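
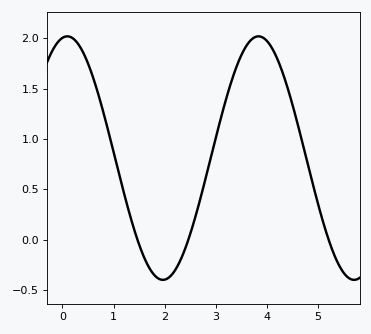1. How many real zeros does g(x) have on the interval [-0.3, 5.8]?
3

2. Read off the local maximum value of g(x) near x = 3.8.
2.02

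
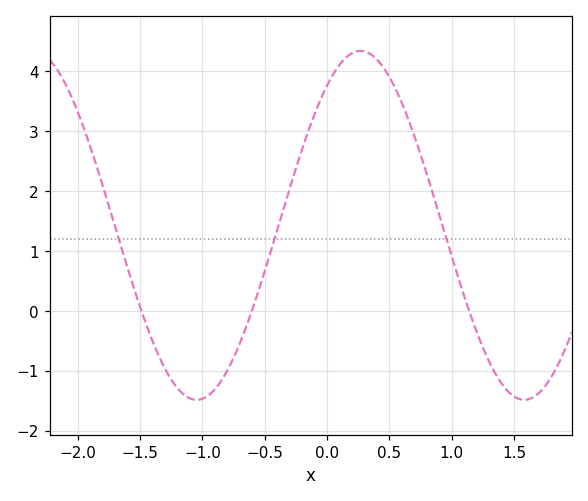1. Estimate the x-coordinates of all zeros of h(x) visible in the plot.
-1.49, -0.604, 1.14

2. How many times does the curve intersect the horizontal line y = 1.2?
3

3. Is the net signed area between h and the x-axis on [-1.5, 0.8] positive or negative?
positive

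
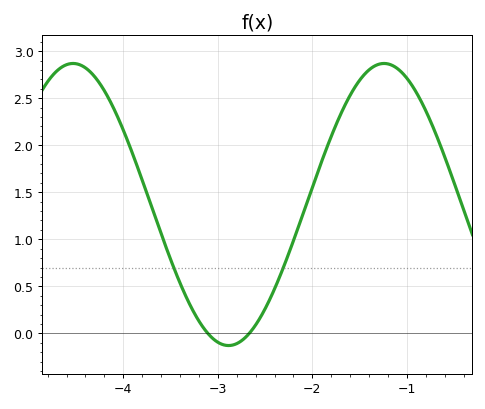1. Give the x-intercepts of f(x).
-3.1, -2.7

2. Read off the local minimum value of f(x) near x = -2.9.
-0.15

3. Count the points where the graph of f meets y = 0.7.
2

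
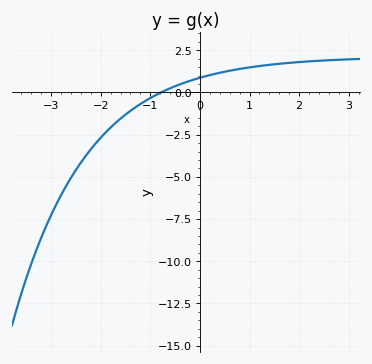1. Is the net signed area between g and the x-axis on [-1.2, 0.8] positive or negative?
positive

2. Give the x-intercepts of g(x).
-0.784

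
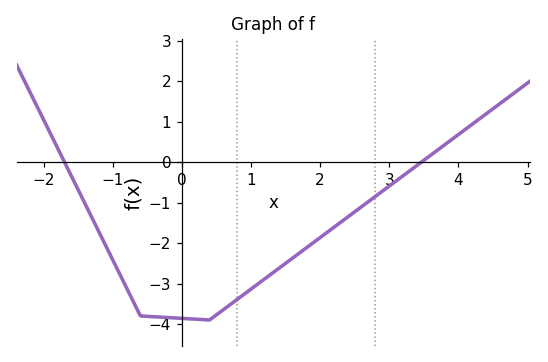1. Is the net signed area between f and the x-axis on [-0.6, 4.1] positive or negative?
negative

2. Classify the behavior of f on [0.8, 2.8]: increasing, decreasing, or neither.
increasing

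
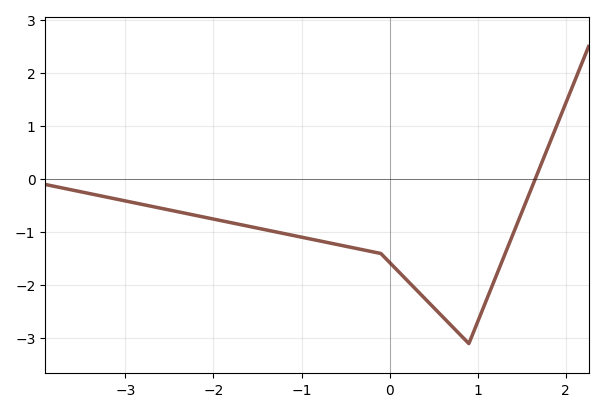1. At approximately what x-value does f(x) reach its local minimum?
0.9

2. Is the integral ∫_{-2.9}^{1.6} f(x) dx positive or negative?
negative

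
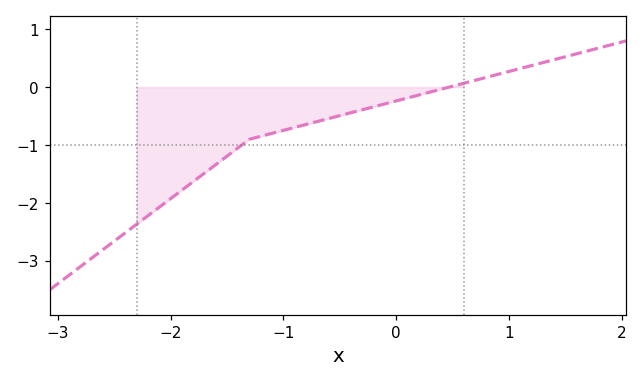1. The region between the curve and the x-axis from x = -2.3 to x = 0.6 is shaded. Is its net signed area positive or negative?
negative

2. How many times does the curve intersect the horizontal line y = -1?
1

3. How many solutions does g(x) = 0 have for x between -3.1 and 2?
1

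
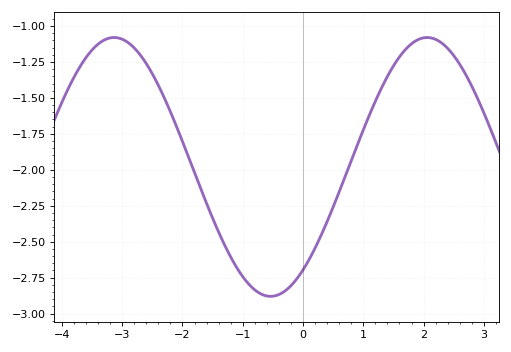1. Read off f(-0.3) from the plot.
-2.84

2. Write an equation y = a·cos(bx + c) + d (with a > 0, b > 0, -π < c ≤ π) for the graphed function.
y = 0.9cos(1.21x - 2.49) - 1.98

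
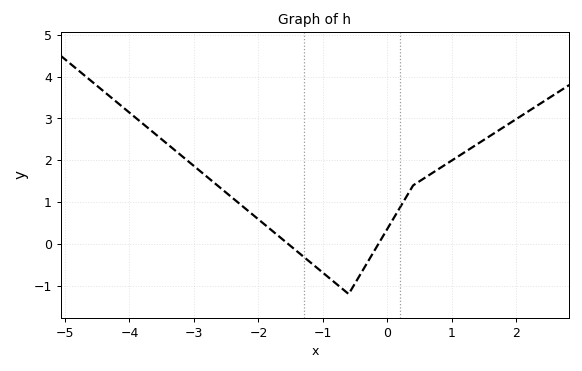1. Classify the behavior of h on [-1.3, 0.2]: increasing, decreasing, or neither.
neither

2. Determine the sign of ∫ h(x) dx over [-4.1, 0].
positive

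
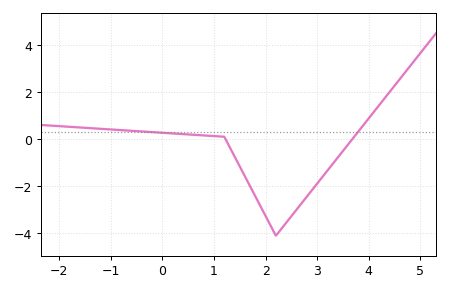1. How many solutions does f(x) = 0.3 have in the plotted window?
2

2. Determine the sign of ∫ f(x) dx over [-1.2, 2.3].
negative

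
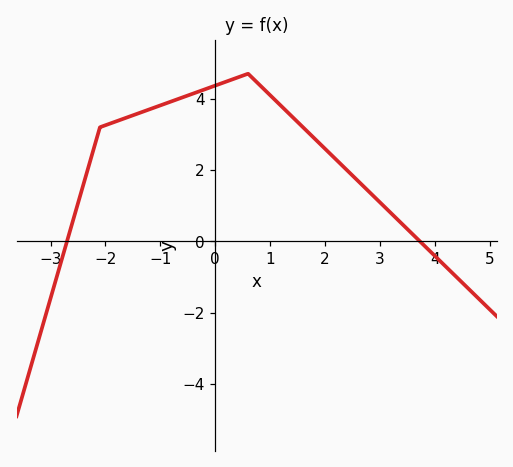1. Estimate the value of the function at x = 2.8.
1.4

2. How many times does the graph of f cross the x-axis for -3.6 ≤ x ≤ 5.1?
2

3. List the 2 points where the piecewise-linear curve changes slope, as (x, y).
(-2.1, 3.2); (0.6, 4.7)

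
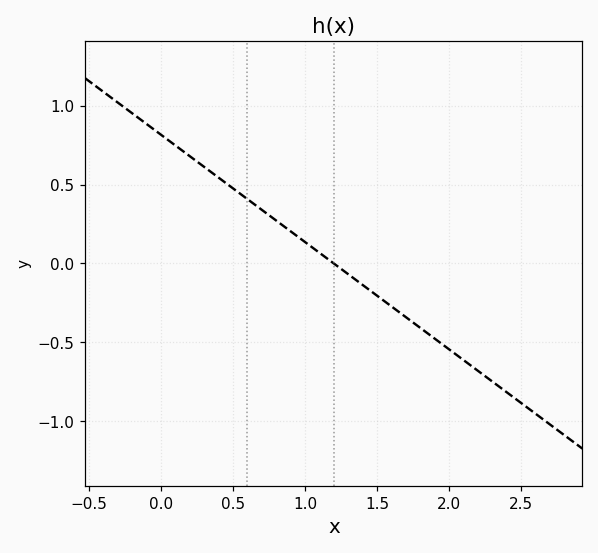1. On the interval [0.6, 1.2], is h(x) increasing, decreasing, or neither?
decreasing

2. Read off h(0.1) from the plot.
0.75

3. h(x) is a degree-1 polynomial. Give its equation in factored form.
y = -0.68(x - 1.2)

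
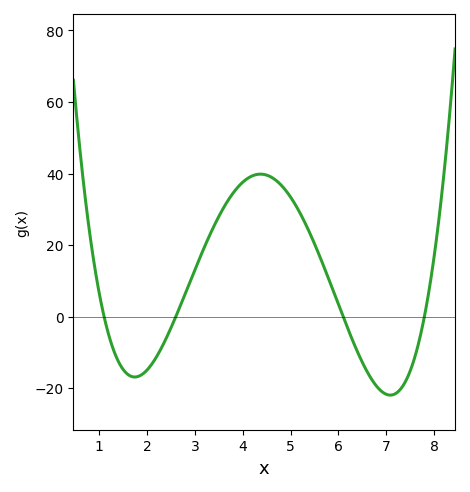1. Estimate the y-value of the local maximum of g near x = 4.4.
40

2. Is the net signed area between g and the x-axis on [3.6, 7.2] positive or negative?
positive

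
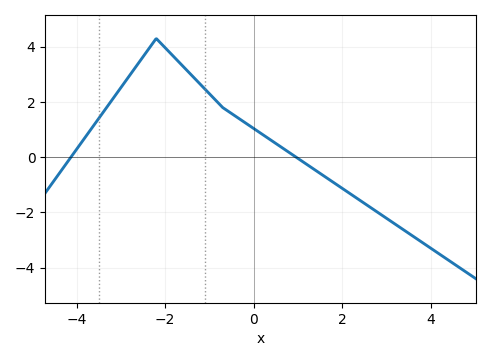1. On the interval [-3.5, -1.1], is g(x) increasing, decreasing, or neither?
neither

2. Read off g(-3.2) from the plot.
2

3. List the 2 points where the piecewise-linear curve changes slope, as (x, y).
(-2.2, 4.3); (-0.7, 1.8)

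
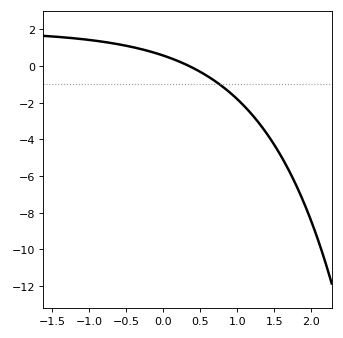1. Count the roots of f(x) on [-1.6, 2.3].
1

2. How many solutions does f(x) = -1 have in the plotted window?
1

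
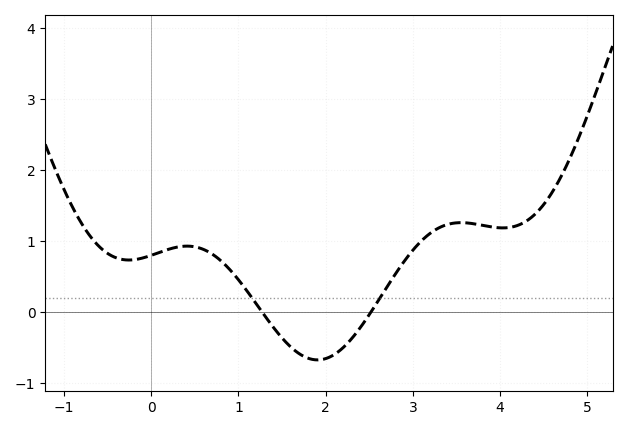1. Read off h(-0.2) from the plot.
0.7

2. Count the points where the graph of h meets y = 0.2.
2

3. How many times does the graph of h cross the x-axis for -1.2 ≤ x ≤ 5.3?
2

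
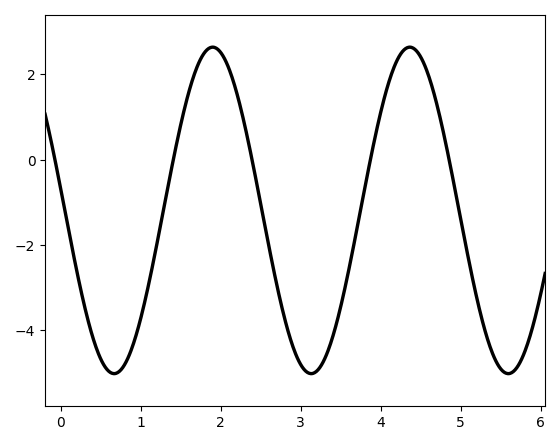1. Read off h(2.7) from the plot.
-3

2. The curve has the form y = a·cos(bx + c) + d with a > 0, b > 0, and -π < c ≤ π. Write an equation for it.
y = 3.83cos(2.5x + 1.4) - 1.19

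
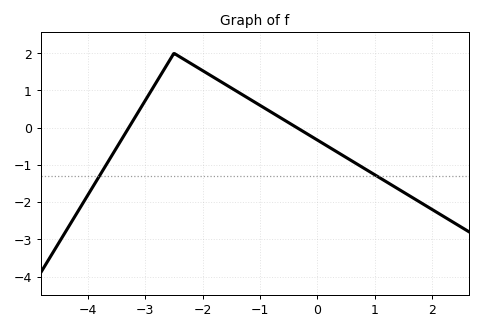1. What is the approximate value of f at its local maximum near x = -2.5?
2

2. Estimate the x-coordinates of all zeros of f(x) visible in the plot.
-3.29, -0.355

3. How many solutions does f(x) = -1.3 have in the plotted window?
2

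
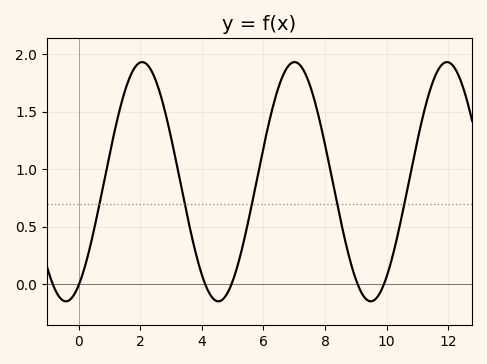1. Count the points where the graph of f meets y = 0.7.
5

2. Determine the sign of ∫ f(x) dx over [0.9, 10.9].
positive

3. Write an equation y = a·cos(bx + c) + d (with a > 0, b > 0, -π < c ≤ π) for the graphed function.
y = 1.04cos(1.27x - 2.62) + 0.89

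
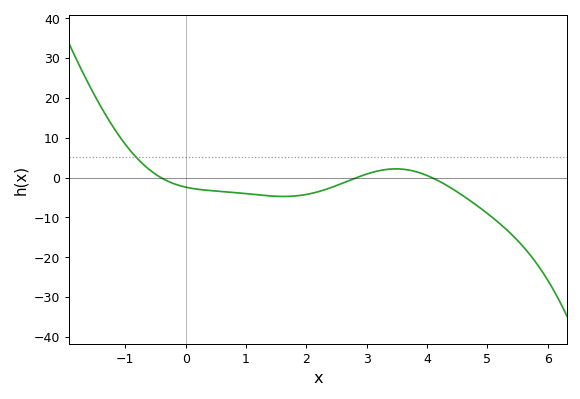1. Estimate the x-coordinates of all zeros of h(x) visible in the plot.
-0.4, 2.8, 4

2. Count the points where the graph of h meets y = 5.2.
1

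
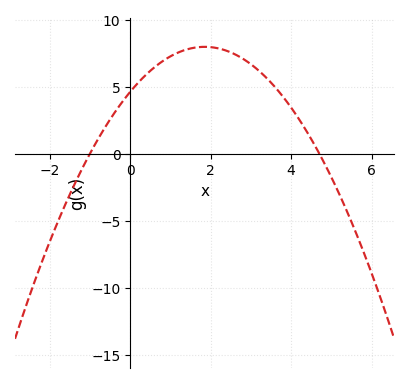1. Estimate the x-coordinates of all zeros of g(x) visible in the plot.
-1, 4.7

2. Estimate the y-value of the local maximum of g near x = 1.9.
7.96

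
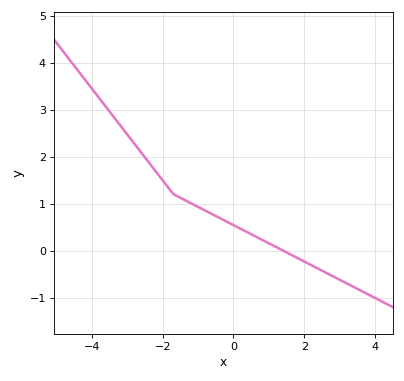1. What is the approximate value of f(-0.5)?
0.7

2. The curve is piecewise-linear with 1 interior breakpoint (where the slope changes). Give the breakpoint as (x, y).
(-1.7, 1.2)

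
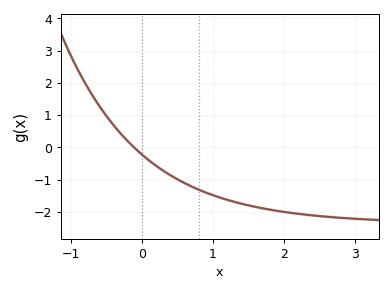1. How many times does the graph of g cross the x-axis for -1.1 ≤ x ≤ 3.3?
1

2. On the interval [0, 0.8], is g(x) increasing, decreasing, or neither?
decreasing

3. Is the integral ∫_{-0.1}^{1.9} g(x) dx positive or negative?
negative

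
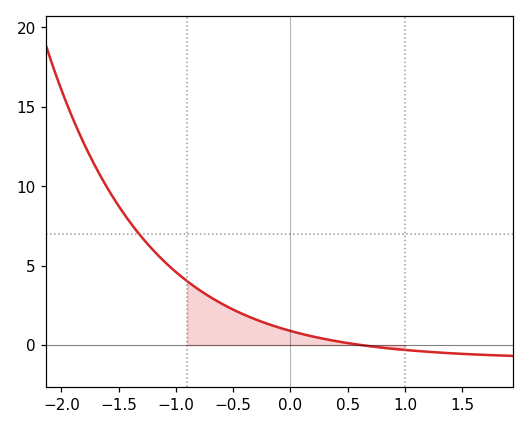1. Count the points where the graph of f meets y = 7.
1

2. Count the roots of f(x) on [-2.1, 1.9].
1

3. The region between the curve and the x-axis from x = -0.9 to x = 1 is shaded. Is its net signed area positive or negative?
positive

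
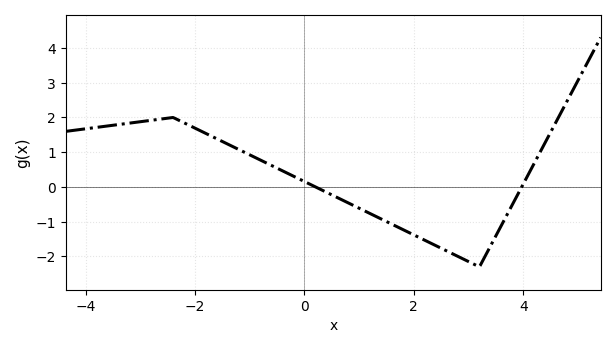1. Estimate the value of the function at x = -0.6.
0.6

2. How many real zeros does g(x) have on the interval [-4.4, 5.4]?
2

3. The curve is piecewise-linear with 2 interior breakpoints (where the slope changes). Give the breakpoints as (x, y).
(-2.4, 2); (3.2, -2.3)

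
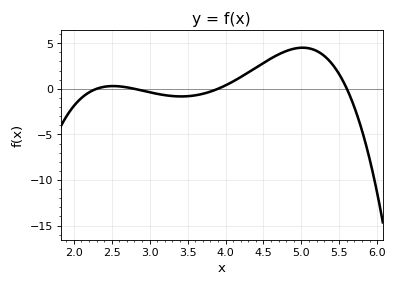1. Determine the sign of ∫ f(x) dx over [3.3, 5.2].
positive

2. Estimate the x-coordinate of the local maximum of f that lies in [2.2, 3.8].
2.52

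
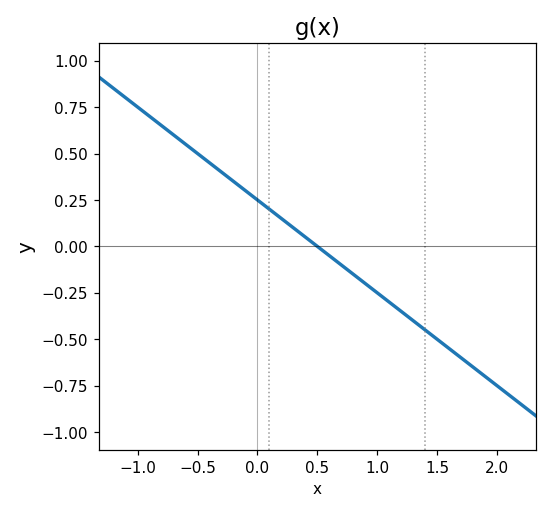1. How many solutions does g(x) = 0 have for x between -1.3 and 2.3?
1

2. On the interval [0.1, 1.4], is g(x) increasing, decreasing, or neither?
decreasing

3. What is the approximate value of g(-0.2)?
0.35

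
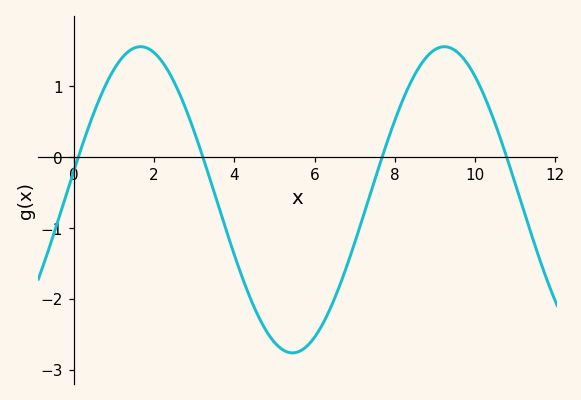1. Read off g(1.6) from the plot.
1.6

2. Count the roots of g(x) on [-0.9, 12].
4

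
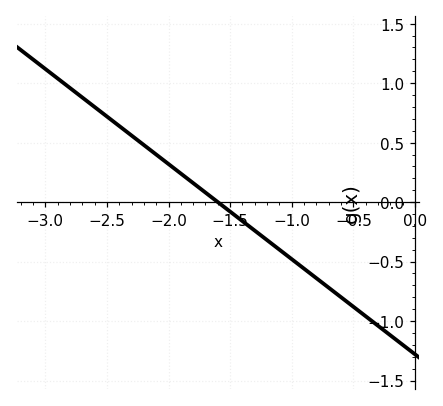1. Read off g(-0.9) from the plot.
-0.56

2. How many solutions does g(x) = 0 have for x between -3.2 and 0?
1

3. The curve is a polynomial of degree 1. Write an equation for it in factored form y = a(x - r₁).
y = -0.8(x + 1.6)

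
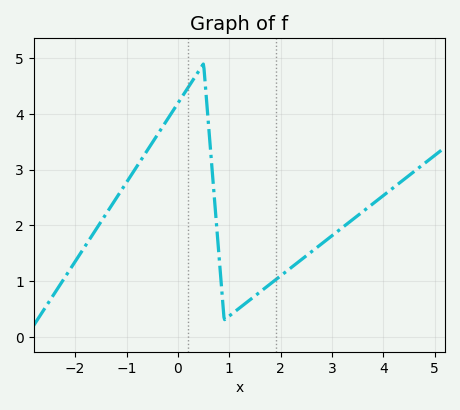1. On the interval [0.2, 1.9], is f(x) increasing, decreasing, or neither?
neither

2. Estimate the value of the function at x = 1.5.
0.732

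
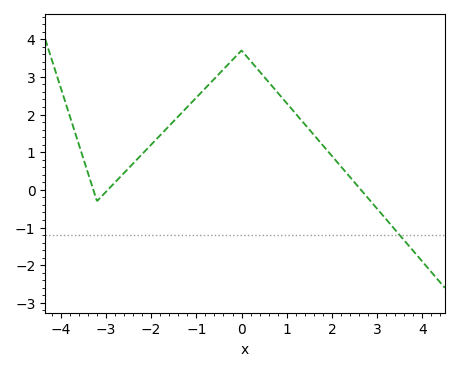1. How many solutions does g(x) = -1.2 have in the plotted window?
1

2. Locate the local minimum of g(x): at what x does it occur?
-3.2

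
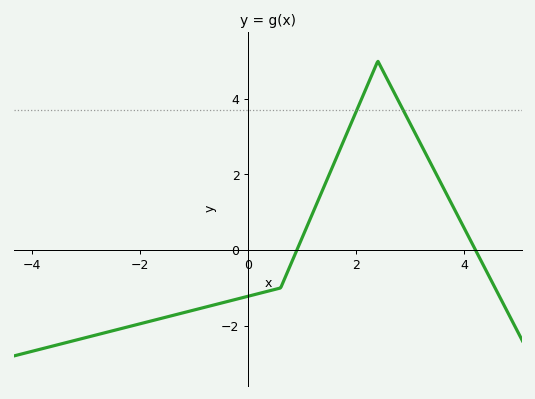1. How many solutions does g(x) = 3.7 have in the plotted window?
2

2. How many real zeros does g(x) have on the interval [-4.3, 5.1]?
2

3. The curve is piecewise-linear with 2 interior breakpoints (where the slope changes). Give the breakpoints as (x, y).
(0.6, -1); (2.4, 5)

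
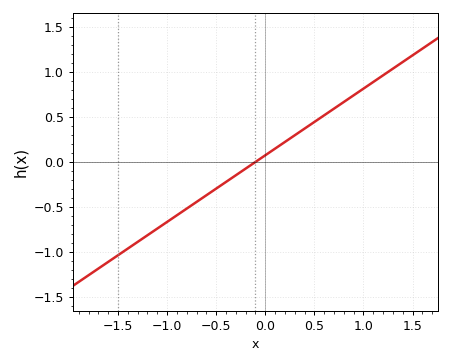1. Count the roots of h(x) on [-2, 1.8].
1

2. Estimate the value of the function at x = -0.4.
-0.222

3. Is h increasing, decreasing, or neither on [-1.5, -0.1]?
increasing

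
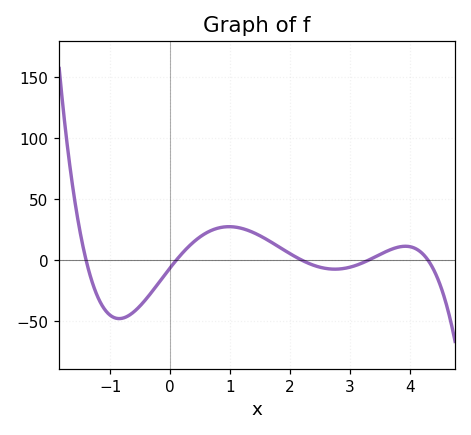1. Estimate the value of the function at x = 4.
11.1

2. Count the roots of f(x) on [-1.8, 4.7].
5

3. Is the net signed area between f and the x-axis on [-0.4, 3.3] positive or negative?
positive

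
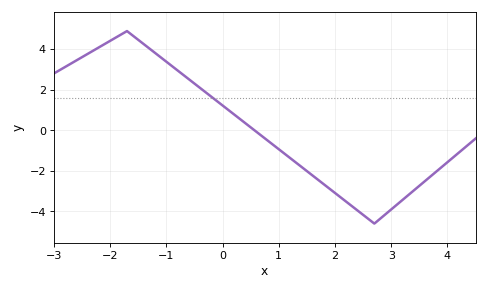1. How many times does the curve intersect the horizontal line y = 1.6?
1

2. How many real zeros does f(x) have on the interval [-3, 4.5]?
1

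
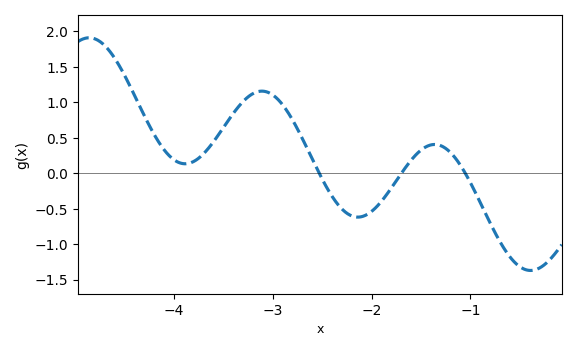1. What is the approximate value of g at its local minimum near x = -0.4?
-1.35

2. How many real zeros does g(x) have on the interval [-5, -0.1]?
3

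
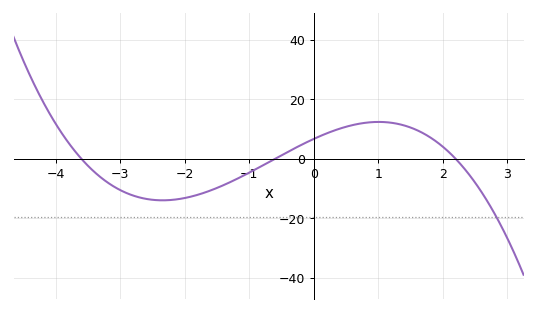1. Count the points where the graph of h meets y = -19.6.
1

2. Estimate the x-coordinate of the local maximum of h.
1.01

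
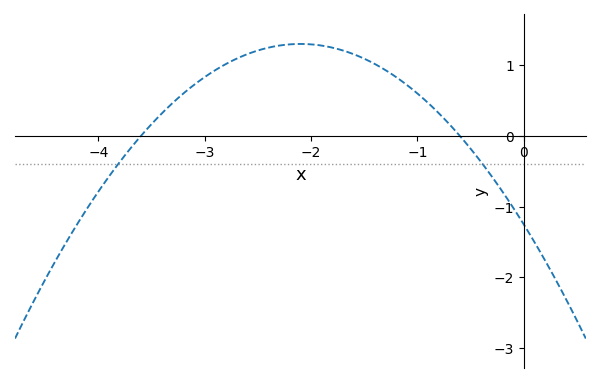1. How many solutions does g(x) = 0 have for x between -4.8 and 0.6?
2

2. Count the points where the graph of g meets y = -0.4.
2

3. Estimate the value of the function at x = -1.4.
1.02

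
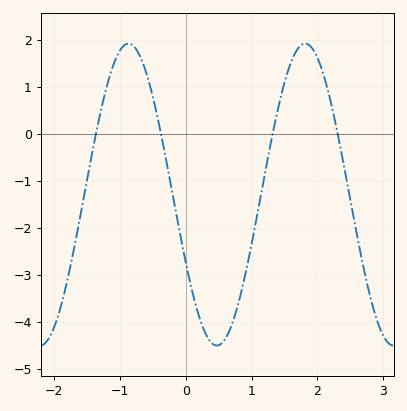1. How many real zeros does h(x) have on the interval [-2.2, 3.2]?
4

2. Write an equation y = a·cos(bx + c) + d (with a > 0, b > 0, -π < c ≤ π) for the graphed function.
y = 3.21cos(2.3x + 2) - 1.29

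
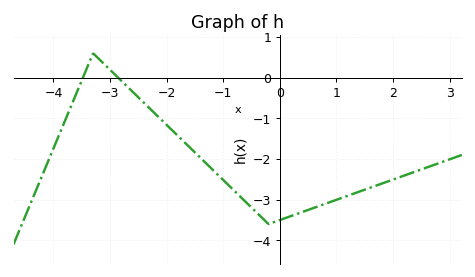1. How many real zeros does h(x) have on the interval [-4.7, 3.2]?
2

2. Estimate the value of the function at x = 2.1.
-2.46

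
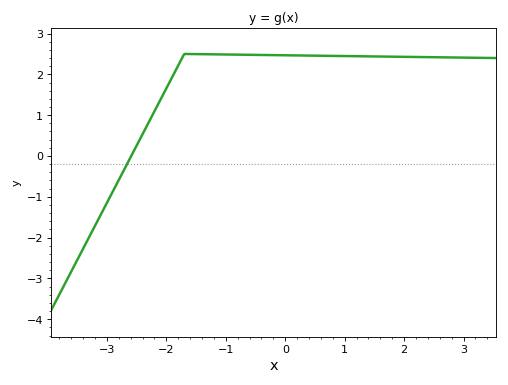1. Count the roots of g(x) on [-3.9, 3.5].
1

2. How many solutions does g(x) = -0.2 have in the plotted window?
1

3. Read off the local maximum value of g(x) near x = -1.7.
2.5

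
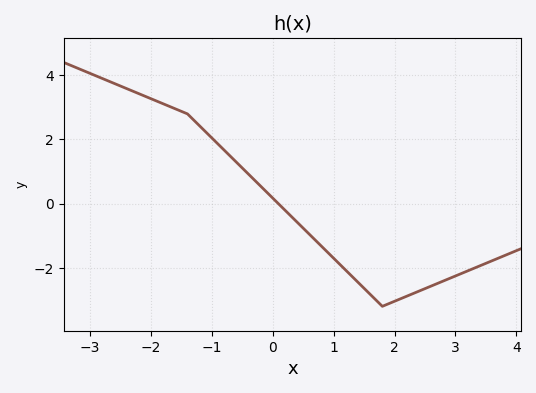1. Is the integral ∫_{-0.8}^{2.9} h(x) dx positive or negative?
negative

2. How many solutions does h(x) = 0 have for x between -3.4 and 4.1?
1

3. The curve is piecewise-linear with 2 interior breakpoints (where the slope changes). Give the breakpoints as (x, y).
(-1.4, 2.8); (1.8, -3.2)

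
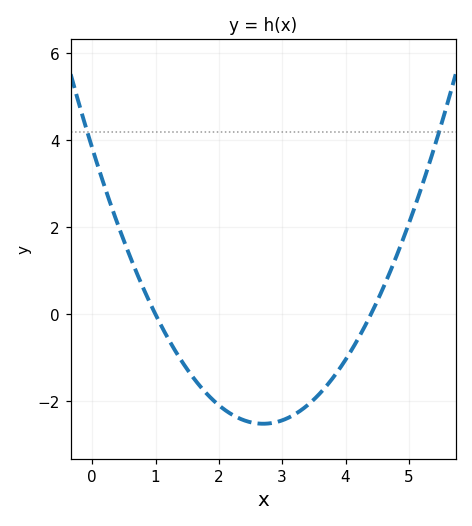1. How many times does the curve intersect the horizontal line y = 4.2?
2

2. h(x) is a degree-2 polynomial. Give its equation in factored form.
y = 0.87(x - 1)(x - 4.4)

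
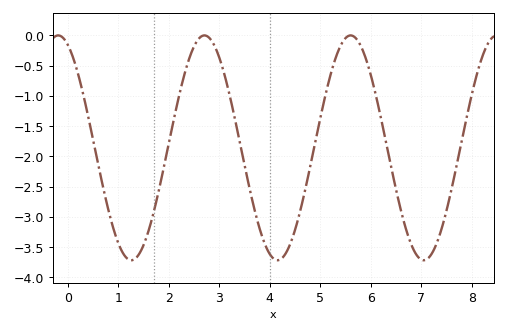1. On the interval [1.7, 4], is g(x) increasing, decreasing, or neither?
neither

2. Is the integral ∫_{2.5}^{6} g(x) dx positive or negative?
negative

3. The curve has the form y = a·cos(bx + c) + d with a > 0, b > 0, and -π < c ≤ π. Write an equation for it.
y = 1.86cos(2.2x + 0.41) - 1.86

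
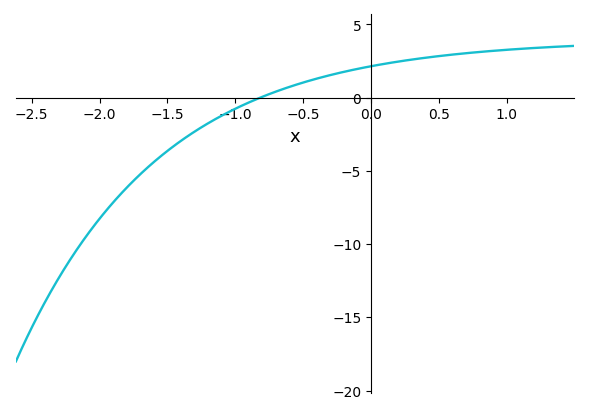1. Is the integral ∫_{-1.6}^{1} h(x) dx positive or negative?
positive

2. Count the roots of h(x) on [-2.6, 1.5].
1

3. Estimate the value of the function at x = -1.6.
-4.4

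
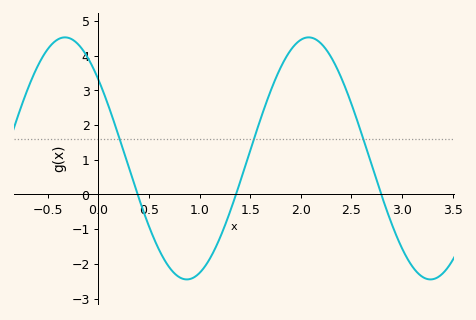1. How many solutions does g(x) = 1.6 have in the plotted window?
3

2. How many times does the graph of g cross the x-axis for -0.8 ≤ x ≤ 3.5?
3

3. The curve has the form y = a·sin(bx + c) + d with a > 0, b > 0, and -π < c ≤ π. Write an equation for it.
y = 3.49sin(2.61x + 2.43) + 1.04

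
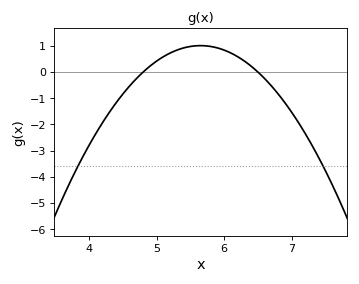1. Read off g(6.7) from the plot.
-0.5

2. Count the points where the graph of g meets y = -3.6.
2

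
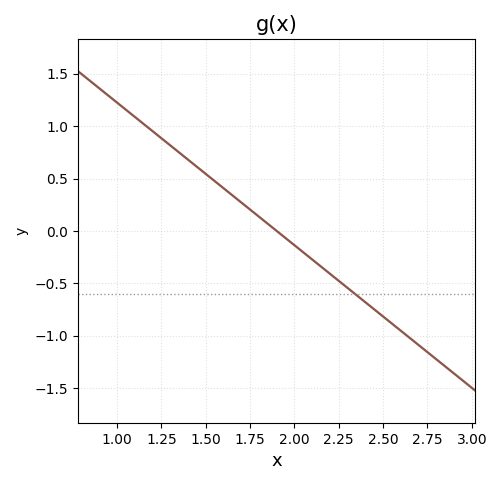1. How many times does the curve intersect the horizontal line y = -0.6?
1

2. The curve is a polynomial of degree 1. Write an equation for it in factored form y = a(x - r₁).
y = -1.36(x - 1.9)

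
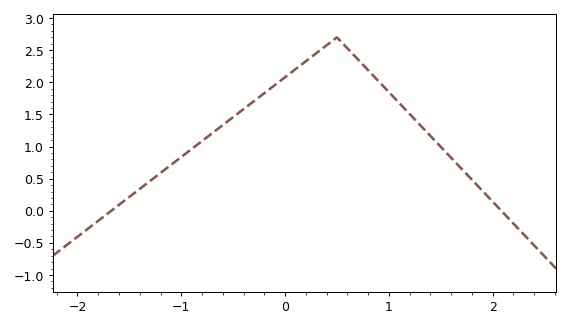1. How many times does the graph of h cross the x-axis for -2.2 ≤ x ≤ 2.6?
2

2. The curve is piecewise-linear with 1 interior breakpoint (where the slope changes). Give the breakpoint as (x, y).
(0.5, 2.7)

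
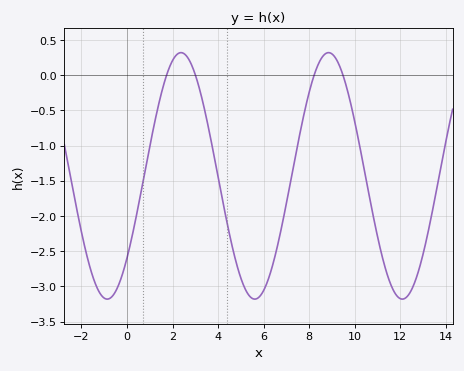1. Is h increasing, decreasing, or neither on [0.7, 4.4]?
neither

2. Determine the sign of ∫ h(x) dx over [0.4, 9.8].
negative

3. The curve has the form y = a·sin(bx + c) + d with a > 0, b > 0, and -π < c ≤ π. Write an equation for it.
y = 1.75sin(0.97x - 0.73) - 1.43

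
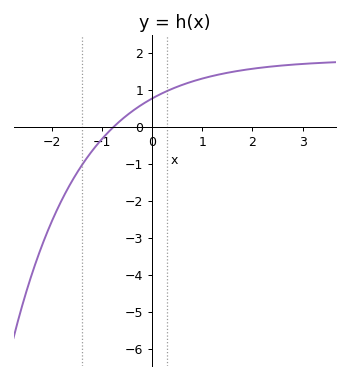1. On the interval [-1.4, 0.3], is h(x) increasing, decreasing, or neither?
increasing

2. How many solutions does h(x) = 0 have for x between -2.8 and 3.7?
1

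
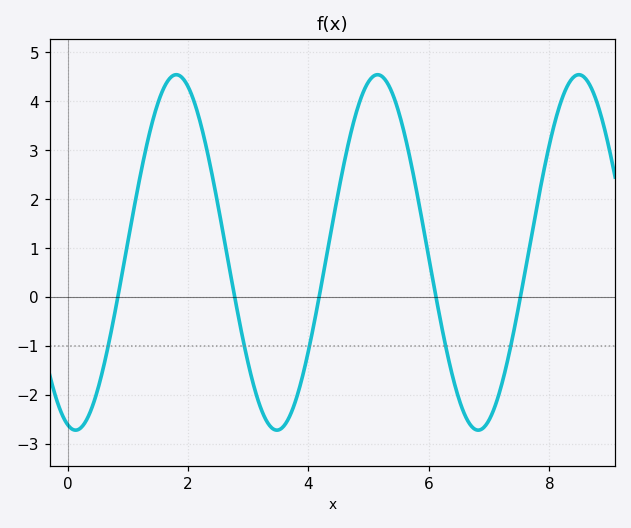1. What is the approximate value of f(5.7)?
2.7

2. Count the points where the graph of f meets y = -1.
5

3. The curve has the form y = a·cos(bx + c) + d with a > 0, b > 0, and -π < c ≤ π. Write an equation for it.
y = 3.63cos(1.9x + 2.9) + 0.91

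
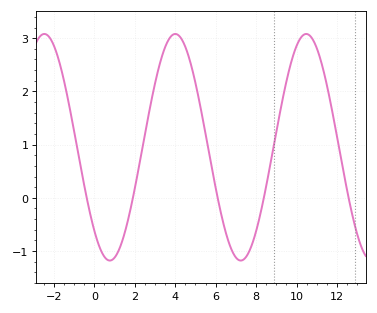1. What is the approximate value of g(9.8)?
2.6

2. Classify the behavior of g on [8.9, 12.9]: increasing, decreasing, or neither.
neither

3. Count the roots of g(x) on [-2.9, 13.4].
5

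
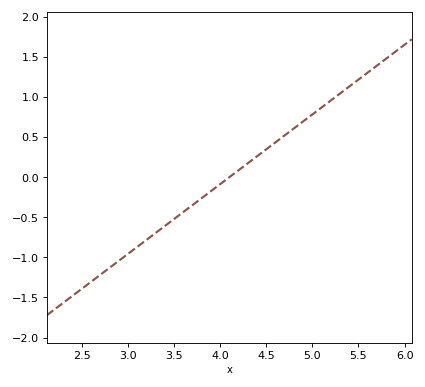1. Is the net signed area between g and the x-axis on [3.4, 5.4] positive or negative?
positive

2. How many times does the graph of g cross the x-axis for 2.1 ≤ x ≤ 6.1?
1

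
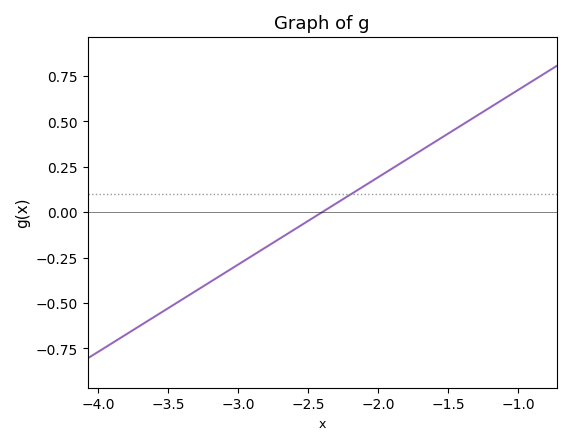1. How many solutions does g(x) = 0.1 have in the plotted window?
1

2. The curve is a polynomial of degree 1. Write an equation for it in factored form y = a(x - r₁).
y = 0.48(x + 2.4)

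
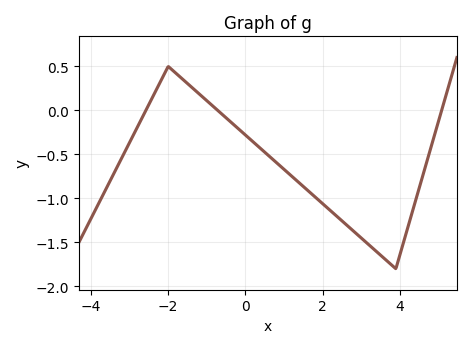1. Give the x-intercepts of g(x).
-2.6, -0.8, 5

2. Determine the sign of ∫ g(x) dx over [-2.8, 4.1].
negative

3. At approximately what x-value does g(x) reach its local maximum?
-2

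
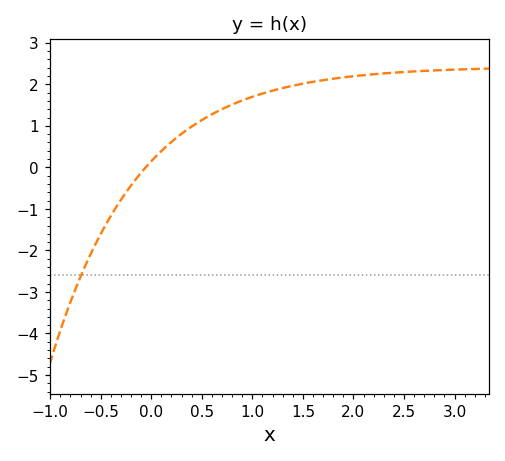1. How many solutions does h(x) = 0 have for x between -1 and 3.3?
1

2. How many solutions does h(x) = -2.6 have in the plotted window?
1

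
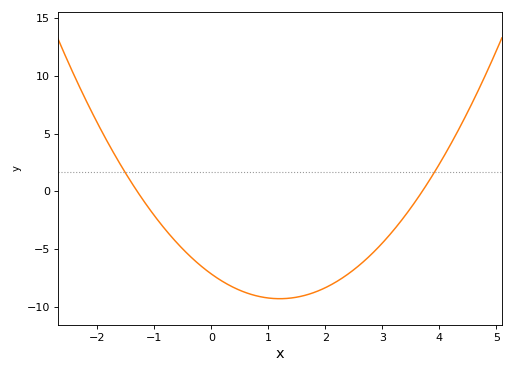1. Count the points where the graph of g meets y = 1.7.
2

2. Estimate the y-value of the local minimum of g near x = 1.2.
-9.31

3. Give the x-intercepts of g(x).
-1.3, 3.7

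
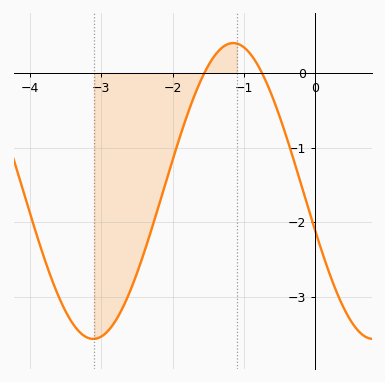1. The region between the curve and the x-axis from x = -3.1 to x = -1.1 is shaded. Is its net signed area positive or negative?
negative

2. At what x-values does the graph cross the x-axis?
-1.56, -0.747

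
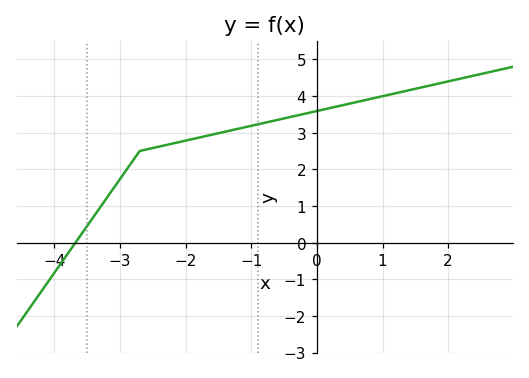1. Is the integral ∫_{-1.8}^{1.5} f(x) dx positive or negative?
positive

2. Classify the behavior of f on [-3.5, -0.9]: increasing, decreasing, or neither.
increasing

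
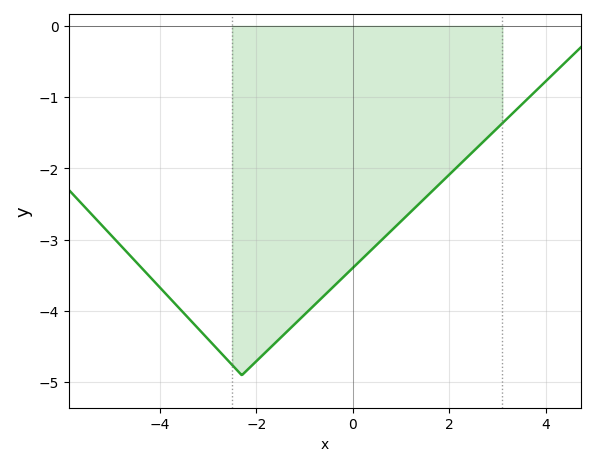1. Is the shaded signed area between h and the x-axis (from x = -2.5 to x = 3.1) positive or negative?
negative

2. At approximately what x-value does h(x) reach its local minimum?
-2.2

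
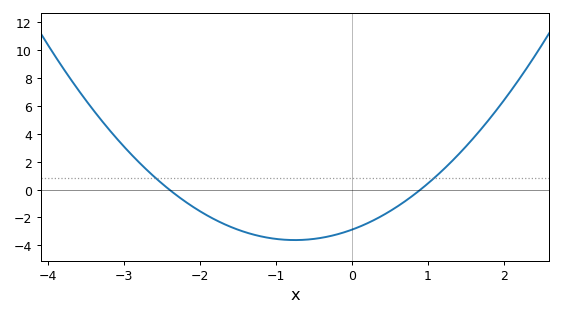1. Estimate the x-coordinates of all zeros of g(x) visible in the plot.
-2.4, 0.9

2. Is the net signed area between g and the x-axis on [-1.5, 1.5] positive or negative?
negative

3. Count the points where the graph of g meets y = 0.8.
2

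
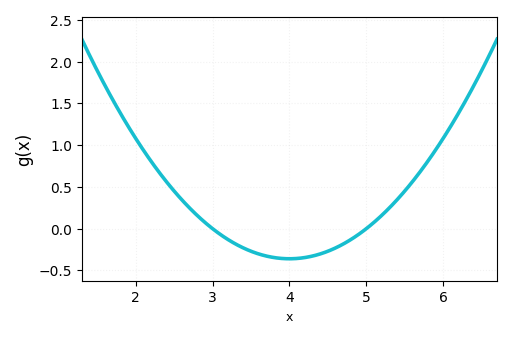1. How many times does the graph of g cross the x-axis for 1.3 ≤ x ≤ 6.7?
2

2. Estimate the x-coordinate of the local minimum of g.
4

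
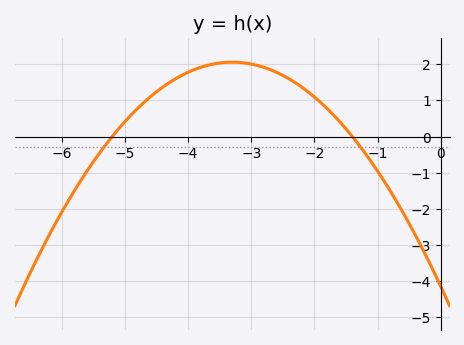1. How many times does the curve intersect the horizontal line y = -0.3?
2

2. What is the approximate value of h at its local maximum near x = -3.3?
2.06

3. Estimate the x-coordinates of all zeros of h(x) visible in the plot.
-5.2, -1.4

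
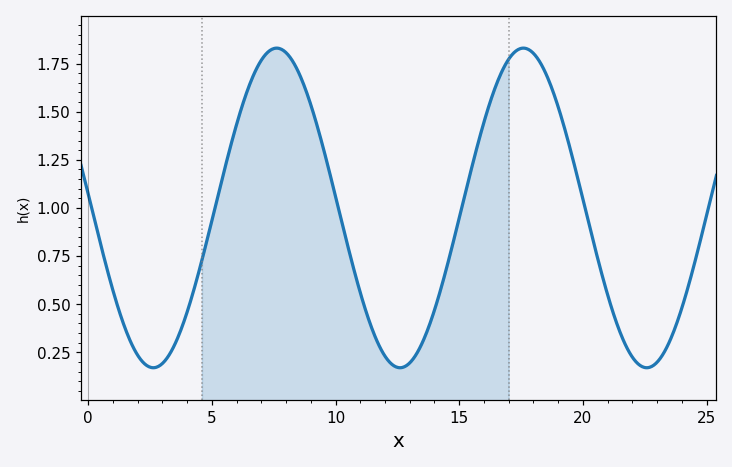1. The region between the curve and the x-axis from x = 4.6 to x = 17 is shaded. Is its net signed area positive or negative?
positive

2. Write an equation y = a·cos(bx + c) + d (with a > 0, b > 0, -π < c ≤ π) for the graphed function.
y = 0.83cos(0.63x + 1.5) + 1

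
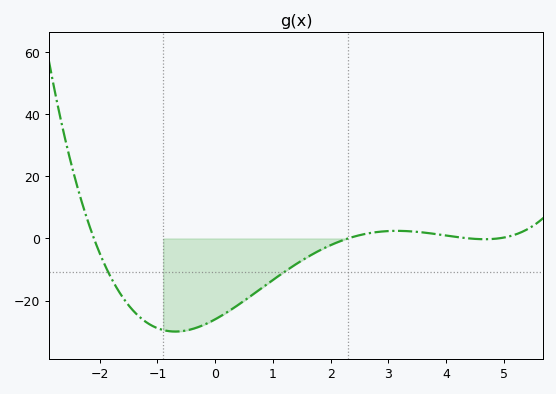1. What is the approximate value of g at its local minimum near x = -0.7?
-30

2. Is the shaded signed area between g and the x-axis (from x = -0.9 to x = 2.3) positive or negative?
negative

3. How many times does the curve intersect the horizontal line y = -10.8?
2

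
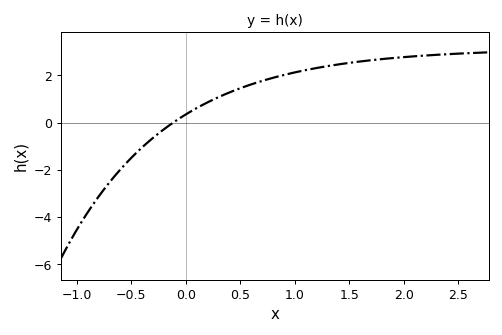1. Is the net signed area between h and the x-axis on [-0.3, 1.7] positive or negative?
positive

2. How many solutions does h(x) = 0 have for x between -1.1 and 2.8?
1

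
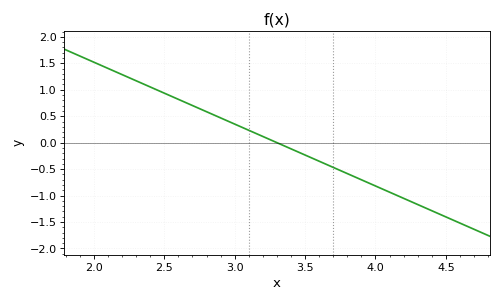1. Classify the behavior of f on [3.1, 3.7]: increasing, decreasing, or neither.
decreasing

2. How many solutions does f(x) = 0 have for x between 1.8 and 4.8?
1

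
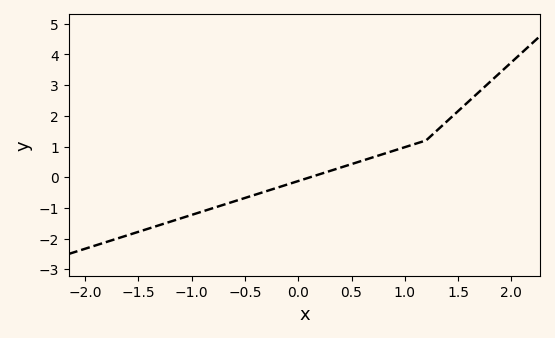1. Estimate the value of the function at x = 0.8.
0.759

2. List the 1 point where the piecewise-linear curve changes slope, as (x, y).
(1.2, 1.2)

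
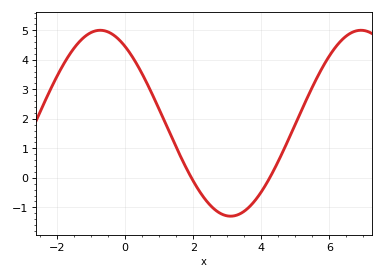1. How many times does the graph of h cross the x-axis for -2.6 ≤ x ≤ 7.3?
2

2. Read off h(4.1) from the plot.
-0.296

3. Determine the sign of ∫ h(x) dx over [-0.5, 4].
positive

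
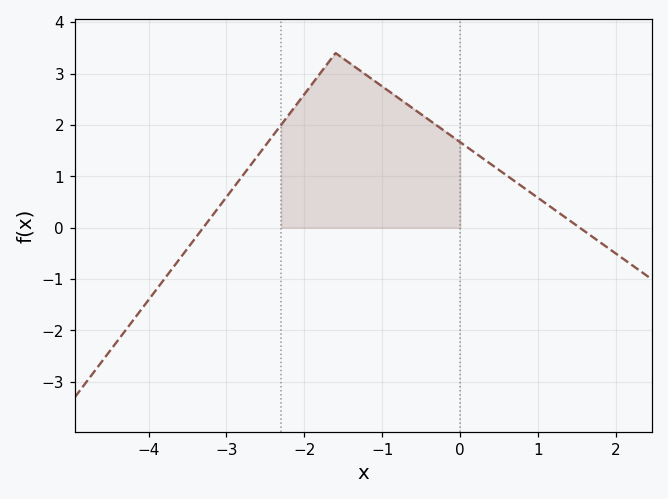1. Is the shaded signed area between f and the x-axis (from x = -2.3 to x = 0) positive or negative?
positive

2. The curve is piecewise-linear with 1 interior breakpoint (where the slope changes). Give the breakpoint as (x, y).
(-1.6, 3.4)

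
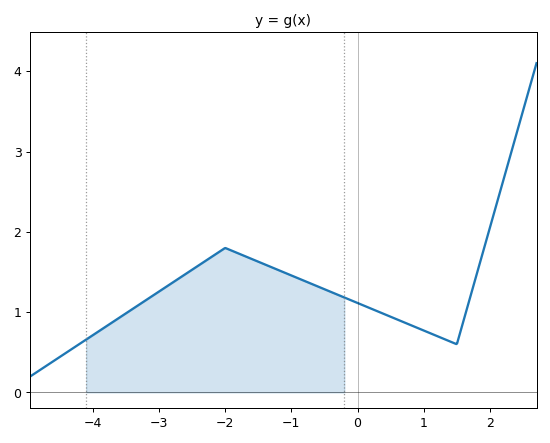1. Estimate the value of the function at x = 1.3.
0.7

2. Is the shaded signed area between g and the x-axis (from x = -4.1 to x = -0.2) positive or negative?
positive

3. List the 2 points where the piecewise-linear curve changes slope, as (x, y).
(-2, 1.8); (1.5, 0.6)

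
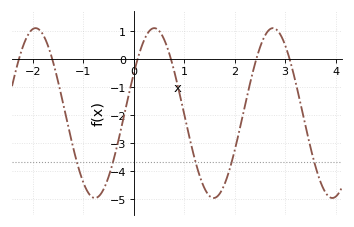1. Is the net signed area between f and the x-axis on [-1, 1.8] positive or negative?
negative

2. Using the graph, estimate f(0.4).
1.09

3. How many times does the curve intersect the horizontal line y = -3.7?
5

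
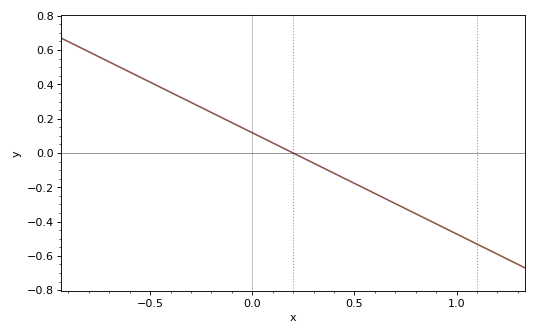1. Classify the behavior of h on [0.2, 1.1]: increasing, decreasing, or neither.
decreasing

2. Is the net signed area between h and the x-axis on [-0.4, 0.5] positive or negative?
positive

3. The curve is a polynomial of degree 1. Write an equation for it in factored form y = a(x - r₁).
y = -0.59(x - 0.2)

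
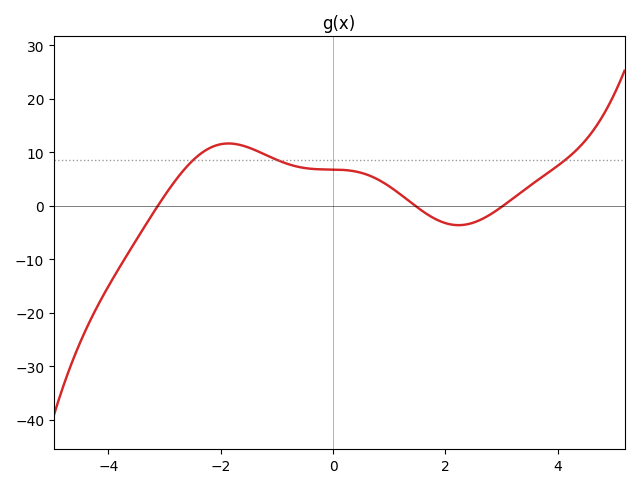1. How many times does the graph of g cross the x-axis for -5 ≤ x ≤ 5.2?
3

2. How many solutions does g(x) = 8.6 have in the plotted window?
3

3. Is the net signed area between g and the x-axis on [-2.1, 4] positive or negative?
positive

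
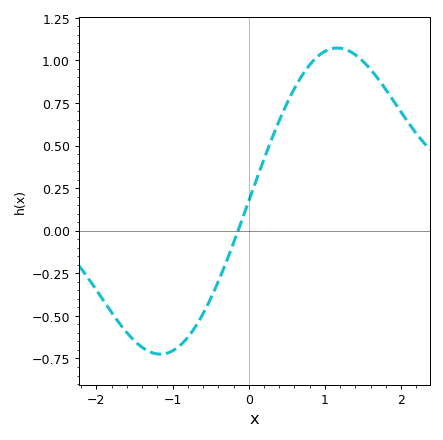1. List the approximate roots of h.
-0.1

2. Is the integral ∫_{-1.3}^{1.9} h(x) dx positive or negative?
positive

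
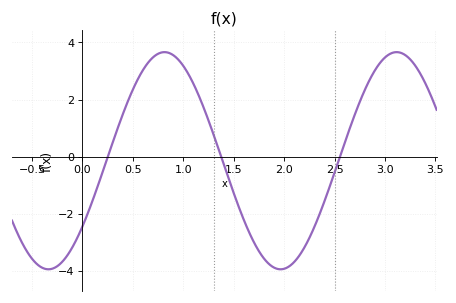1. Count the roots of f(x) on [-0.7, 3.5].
3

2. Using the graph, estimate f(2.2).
-3.2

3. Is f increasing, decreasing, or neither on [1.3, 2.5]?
neither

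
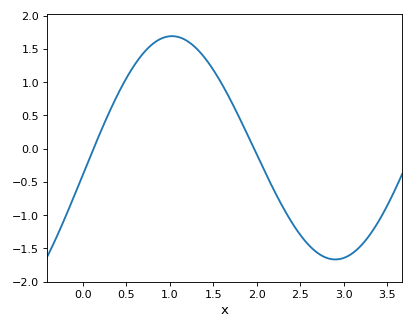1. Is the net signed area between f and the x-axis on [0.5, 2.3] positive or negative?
positive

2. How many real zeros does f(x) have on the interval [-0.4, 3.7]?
2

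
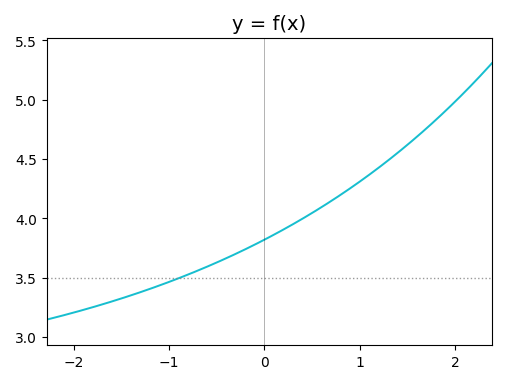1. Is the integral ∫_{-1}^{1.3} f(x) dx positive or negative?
positive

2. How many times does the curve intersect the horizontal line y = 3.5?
1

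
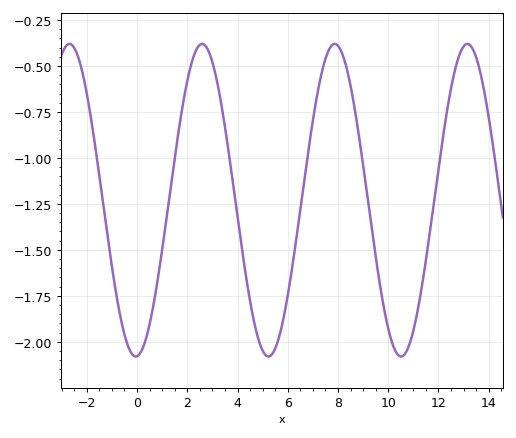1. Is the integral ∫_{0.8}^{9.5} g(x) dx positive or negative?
negative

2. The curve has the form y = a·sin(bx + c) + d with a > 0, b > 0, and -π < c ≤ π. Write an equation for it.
y = 0.85sin(1.19x - 1.51) - 1.23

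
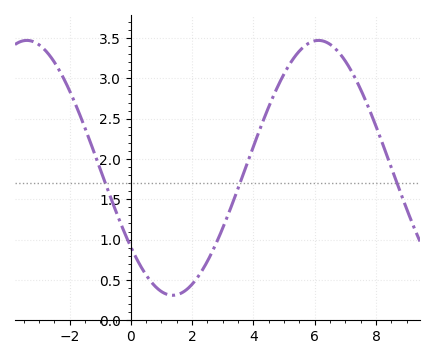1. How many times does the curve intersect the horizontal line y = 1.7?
3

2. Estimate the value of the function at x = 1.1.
0.35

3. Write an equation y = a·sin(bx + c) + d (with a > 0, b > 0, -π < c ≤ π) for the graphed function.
y = 1.58sin(0.66x - 2.5) + 1.89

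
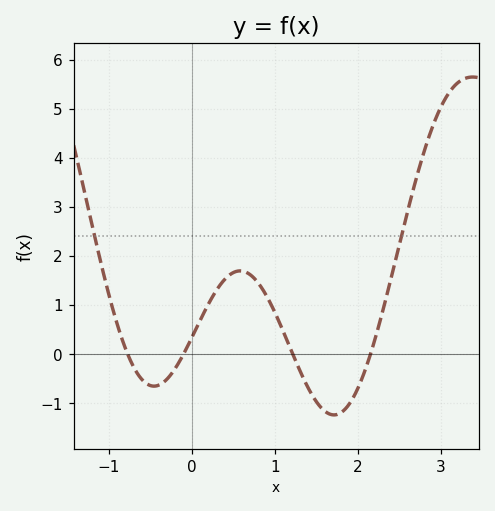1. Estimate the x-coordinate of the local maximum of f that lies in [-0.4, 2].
0.6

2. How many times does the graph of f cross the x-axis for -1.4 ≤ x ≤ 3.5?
4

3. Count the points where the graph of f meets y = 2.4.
2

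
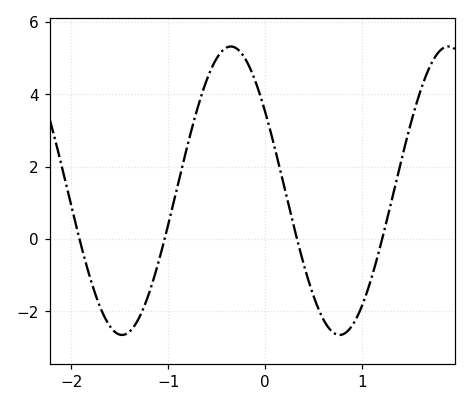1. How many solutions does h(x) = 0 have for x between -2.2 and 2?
4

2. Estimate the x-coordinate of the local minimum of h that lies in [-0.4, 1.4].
0.768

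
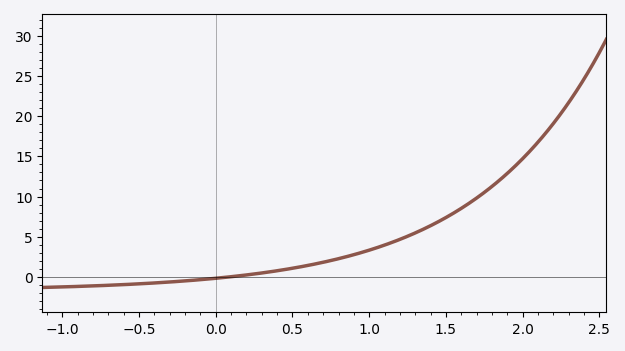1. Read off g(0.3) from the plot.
0.5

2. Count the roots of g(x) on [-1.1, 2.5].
1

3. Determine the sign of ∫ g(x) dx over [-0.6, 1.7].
positive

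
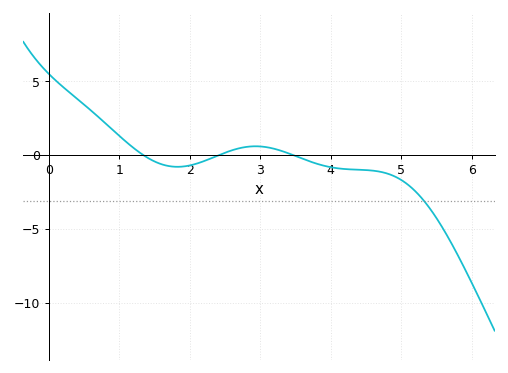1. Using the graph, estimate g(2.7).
0.442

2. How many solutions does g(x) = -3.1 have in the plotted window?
1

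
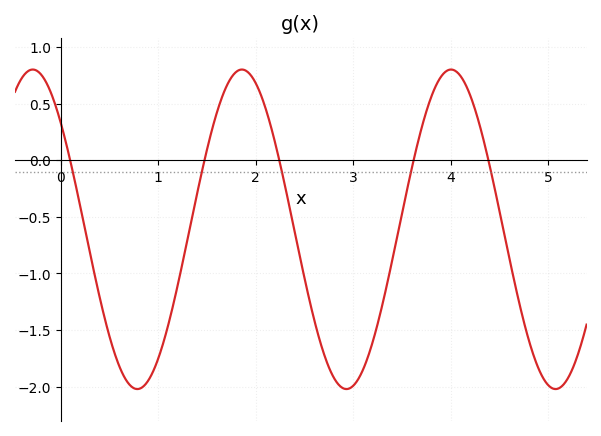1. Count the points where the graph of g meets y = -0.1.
5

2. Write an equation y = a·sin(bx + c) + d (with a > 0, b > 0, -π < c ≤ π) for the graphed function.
y = 1.41sin(2.93x + 2.41) - 0.61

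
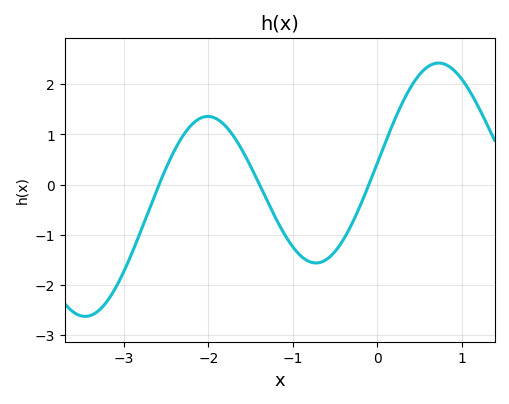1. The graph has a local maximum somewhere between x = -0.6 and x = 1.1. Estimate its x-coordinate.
0.7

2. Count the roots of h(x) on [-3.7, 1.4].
3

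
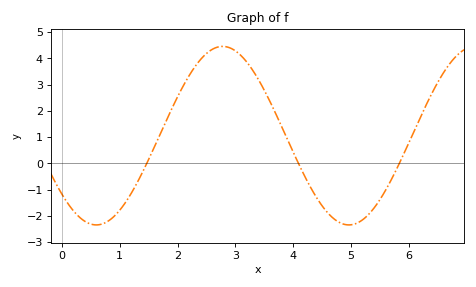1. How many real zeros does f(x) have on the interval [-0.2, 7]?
3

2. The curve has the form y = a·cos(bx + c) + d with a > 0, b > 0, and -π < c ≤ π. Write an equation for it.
y = 3.4cos(1.44x + 2.28) + 1.06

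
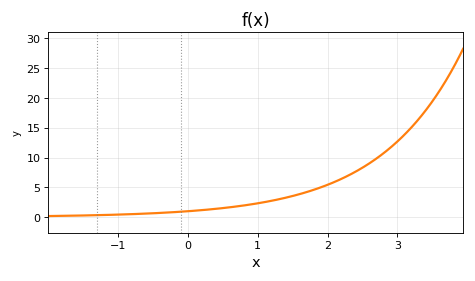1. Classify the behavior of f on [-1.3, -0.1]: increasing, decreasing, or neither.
increasing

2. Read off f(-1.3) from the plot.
0.5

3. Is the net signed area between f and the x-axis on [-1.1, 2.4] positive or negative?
positive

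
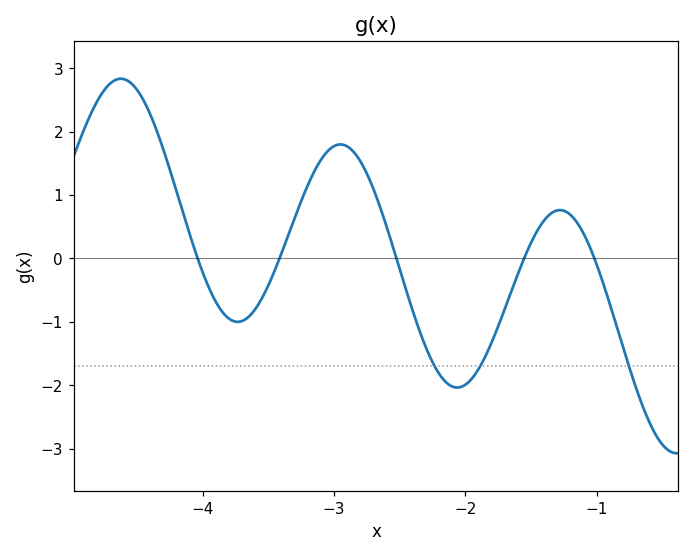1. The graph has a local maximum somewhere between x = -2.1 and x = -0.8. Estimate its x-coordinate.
-1.28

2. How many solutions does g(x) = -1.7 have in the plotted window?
3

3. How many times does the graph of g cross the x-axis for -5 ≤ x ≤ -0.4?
5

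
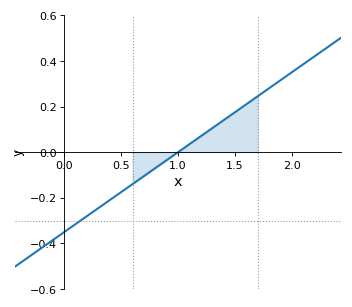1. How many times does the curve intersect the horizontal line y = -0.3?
1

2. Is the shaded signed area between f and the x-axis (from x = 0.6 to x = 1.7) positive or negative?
positive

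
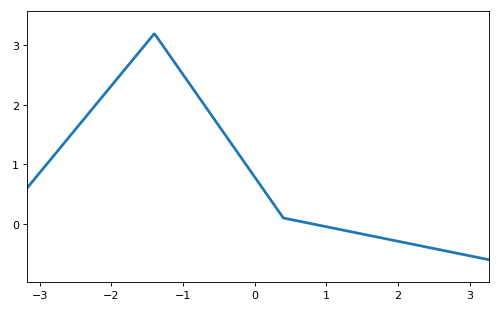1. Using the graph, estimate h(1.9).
-0.3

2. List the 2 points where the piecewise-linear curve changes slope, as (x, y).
(-1.4, 3.2); (0.4, 0.1)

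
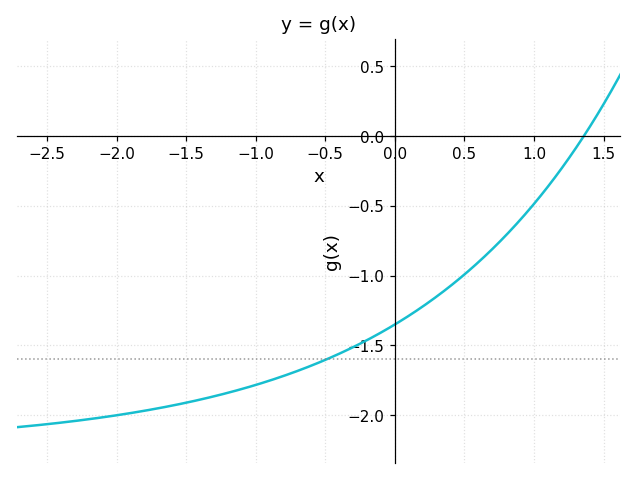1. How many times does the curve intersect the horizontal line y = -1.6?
1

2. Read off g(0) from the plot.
-1.35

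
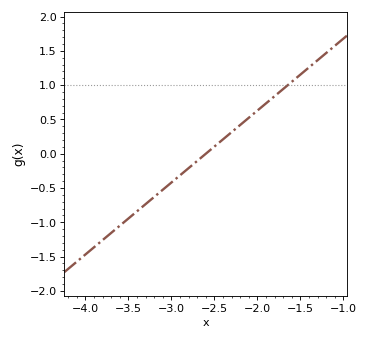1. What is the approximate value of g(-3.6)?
-1.05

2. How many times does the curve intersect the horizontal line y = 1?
1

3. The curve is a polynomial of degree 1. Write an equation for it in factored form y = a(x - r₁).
y = 1.05(x + 2.6)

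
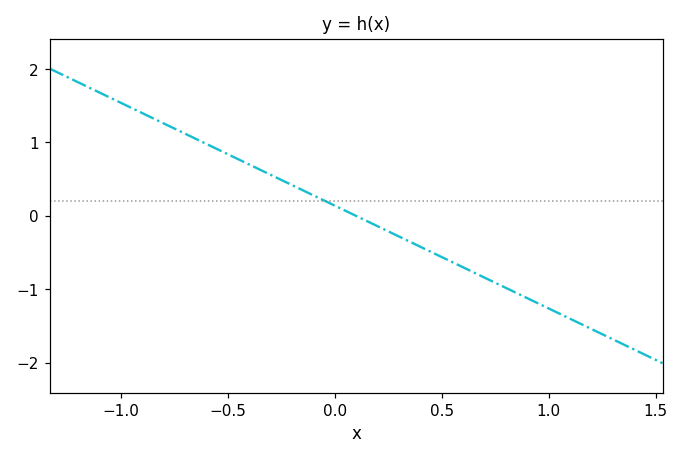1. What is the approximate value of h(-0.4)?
0.7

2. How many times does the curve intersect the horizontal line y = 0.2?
1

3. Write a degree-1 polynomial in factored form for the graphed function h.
y = -1.4(x - 0.1)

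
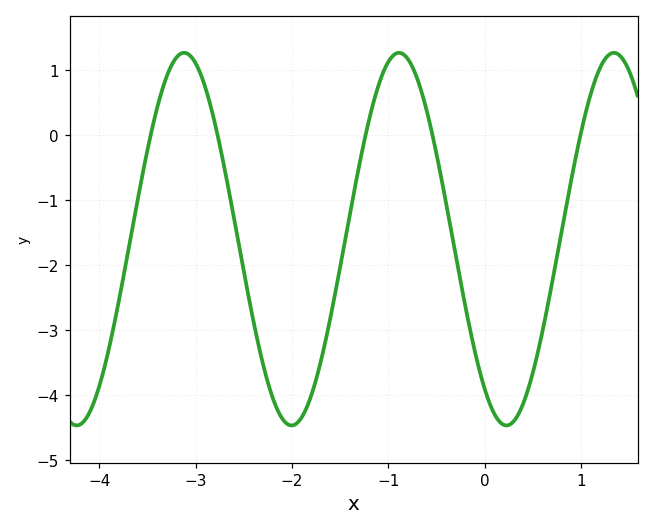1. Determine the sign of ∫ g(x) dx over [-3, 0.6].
negative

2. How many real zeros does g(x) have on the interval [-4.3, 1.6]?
5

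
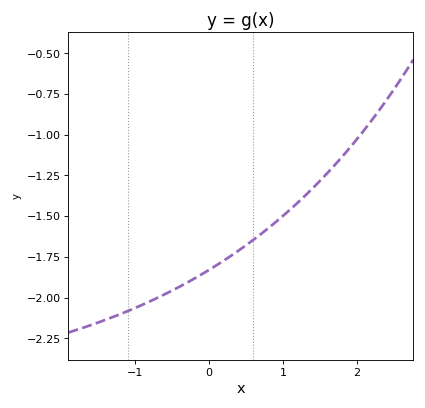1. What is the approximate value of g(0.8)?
-1.57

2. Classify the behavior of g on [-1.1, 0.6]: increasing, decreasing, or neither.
increasing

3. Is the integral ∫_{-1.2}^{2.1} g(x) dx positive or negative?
negative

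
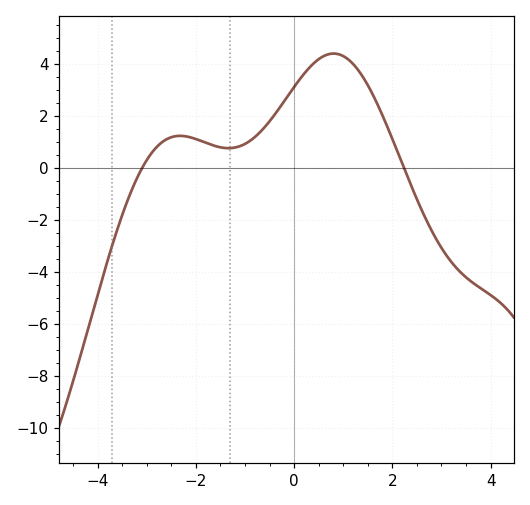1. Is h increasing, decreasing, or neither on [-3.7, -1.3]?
neither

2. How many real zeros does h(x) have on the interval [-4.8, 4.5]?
2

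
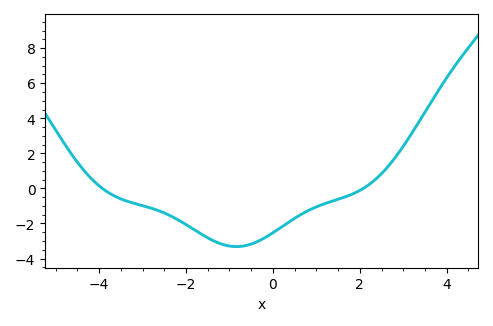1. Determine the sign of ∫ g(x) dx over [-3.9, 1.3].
negative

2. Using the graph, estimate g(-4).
0.145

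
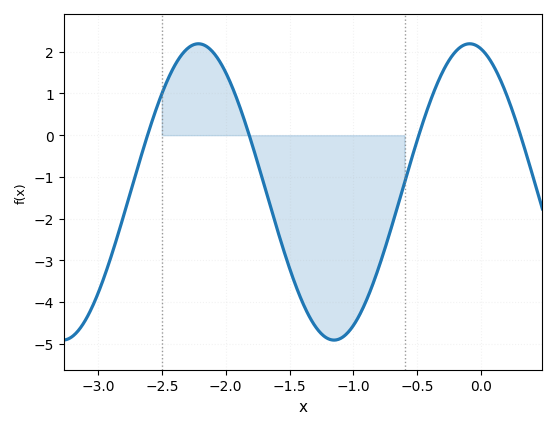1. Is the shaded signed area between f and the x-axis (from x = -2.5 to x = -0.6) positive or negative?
negative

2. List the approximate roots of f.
-2.61, -1.82, -0.489, 0.307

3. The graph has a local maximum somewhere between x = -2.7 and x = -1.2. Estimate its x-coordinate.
-2.21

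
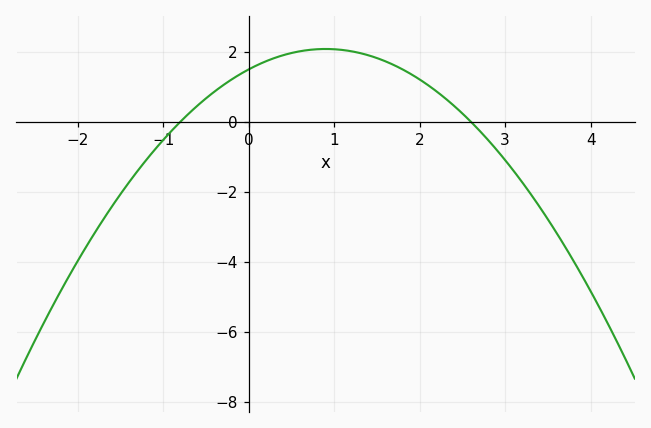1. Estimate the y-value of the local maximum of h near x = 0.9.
2.08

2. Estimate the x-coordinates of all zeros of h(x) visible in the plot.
-0.8, 2.6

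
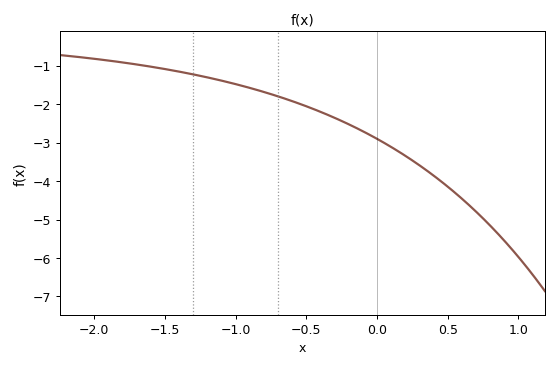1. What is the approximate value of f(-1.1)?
-1.39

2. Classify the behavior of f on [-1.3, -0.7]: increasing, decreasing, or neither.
decreasing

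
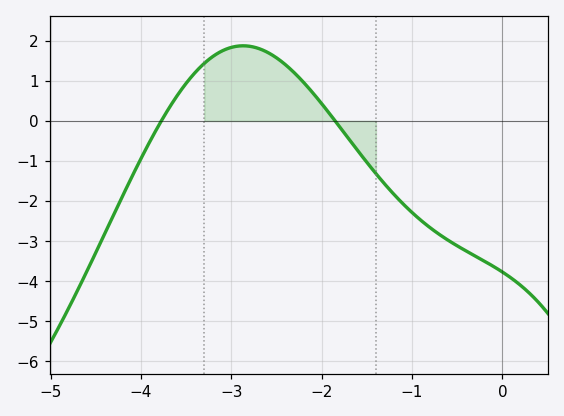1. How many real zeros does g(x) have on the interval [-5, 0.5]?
2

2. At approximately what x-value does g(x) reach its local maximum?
-2.87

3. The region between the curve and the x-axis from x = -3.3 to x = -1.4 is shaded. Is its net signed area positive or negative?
positive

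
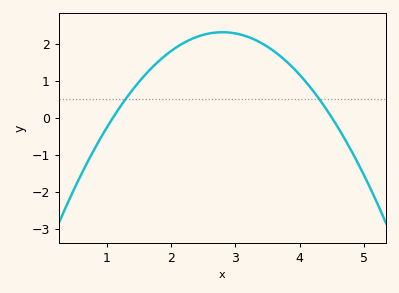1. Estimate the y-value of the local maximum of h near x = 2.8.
2.3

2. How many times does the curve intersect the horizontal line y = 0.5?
2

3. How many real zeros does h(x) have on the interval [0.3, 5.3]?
2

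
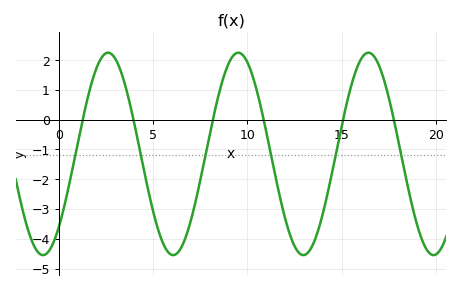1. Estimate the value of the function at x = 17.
1.8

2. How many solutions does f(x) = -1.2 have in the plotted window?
6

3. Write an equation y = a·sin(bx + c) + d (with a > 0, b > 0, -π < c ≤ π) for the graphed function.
y = 3.4sin(0.91x - 0.81) - 1.15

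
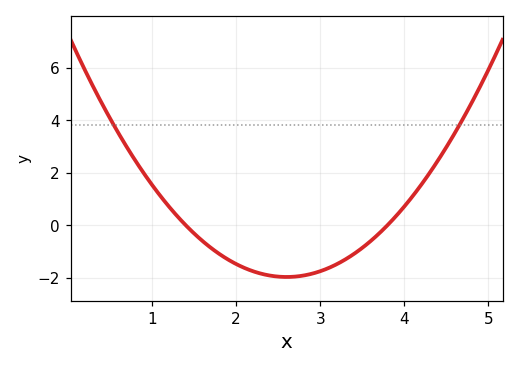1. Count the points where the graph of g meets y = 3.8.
2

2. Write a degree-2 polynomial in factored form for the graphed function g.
y = 1.37(x - 1.4)(x - 3.8)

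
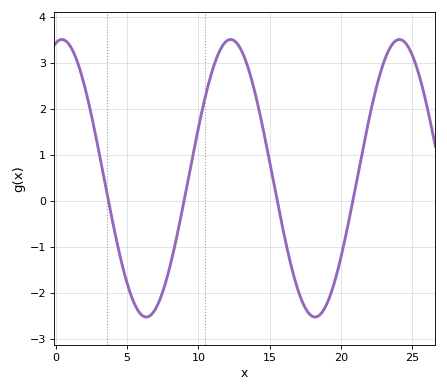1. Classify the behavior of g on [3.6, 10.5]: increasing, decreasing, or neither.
neither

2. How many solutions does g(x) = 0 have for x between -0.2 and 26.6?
4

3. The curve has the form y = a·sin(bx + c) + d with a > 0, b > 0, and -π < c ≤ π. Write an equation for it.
y = 3.02sin(0.53x + 1.35) + 0.49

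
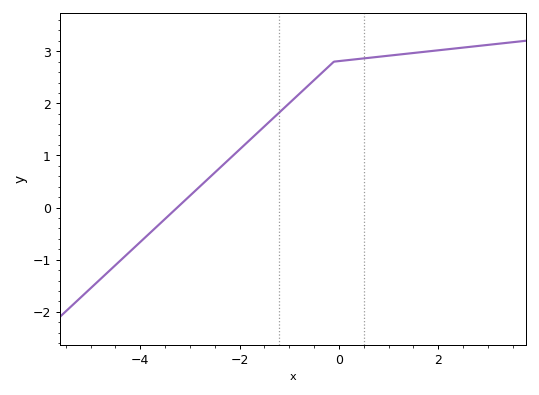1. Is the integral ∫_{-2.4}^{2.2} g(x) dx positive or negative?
positive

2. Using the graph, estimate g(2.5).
3.07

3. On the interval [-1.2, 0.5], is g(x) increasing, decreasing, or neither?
increasing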